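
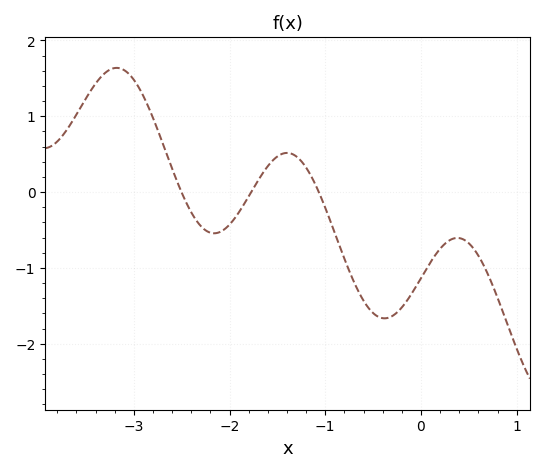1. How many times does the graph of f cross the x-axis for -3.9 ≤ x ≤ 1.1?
3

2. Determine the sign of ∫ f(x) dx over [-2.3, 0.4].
negative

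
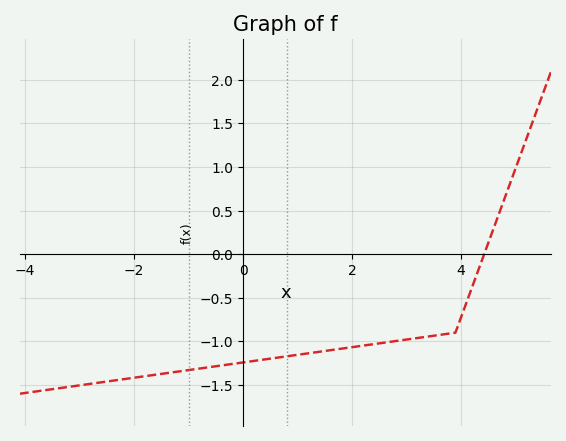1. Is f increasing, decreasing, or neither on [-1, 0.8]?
increasing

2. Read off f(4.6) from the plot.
0.294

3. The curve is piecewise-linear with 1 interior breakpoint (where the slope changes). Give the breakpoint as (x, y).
(3.9, -0.9)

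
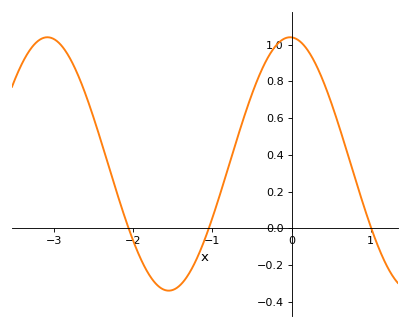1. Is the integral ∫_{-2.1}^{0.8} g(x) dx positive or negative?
positive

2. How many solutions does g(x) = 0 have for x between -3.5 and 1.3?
3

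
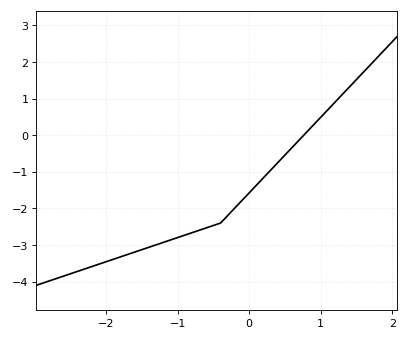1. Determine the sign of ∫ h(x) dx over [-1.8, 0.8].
negative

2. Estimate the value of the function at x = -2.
-3.5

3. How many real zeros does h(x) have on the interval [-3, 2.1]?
1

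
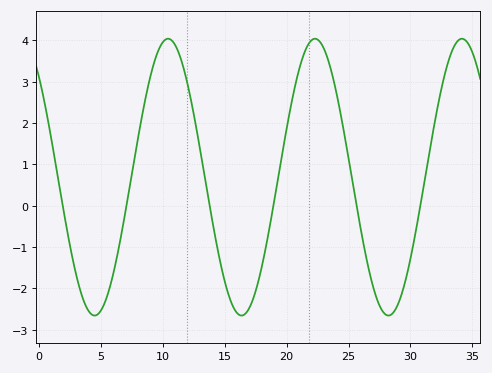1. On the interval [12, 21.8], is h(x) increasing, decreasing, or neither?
neither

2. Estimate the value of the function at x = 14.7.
-1.43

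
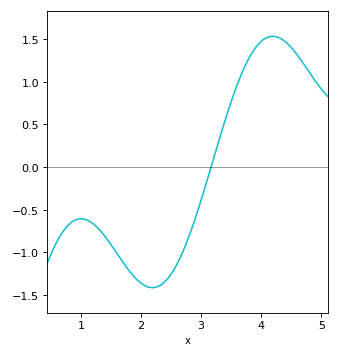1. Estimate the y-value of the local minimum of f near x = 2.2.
-1.4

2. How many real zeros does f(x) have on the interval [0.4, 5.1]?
1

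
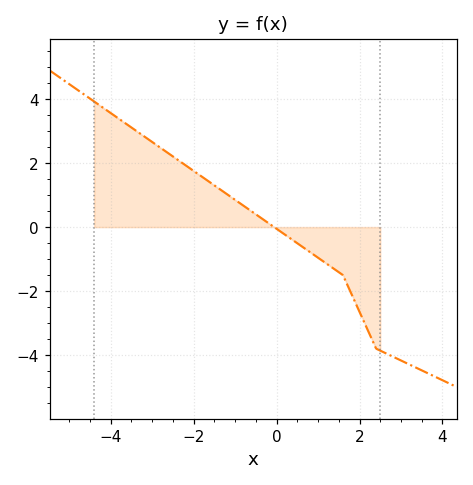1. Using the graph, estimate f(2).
-2.65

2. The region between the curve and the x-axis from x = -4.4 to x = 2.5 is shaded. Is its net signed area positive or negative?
positive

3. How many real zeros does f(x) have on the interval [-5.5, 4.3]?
1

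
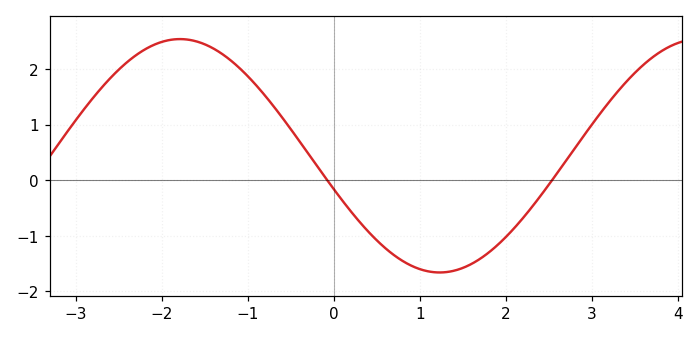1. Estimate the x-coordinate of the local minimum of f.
1.2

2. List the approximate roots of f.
-0.1, 2.5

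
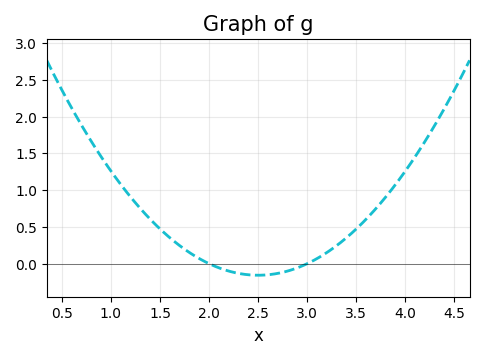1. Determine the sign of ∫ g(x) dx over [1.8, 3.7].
positive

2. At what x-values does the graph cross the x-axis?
2, 3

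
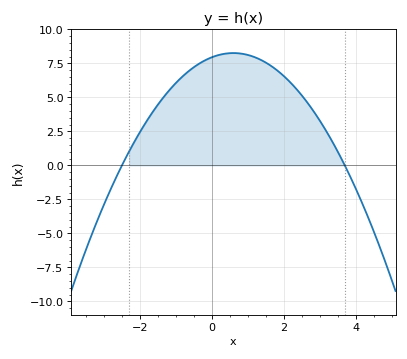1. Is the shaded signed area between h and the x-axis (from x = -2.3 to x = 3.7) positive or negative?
positive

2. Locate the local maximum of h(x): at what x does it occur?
0.6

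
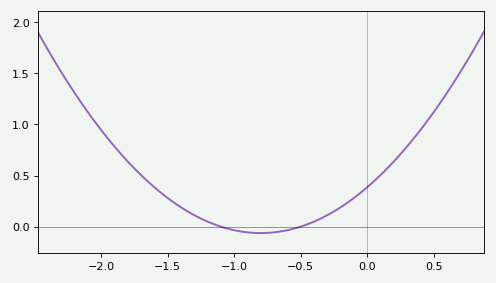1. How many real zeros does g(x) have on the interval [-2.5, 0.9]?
2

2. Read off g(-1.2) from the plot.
0.05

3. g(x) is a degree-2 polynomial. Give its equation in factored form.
y = 0.7(x + 1.1)(x + 0.5)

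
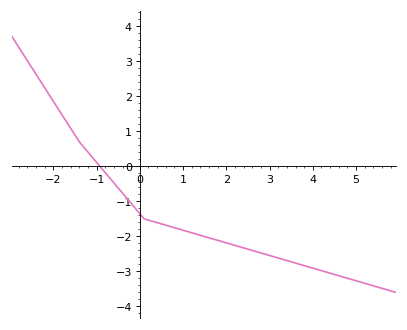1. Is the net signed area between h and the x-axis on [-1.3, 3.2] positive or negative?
negative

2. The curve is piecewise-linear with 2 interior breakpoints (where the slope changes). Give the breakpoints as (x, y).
(-1.4, 0.7); (0.1, -1.5)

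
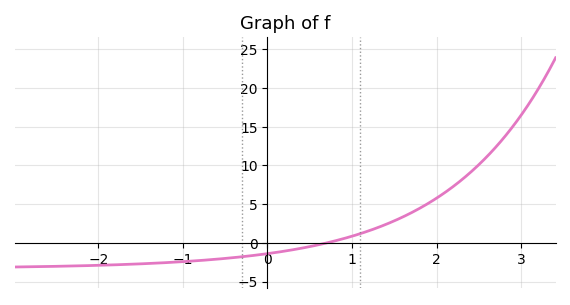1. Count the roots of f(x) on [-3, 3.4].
1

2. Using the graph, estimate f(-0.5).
-2.02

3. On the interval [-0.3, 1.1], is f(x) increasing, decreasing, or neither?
increasing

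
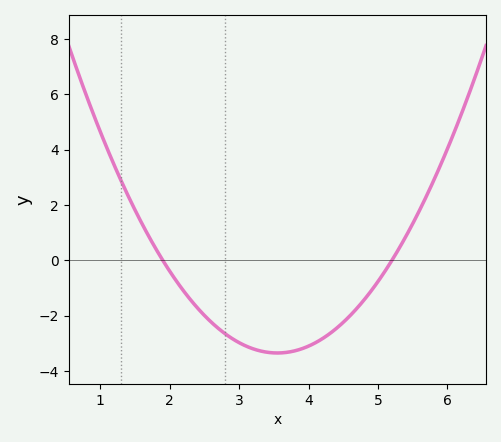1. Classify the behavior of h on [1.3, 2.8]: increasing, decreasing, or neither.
decreasing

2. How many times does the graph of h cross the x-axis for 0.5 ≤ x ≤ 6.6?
2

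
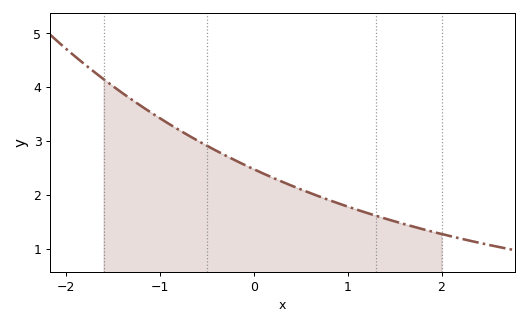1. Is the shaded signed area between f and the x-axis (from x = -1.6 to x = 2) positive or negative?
positive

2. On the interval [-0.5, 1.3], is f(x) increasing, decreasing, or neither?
decreasing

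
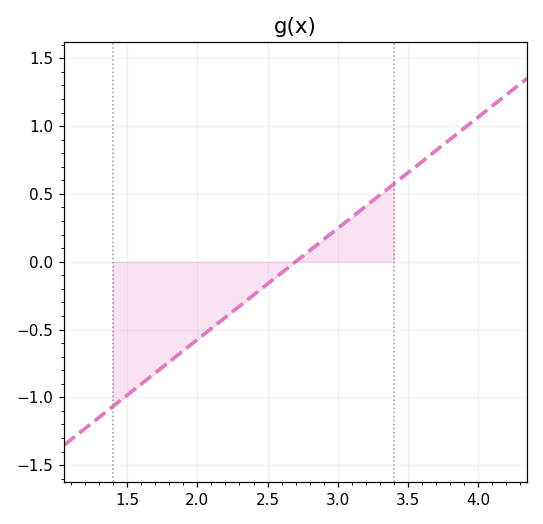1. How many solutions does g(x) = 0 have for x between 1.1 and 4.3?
1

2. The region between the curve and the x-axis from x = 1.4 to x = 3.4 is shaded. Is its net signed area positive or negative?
negative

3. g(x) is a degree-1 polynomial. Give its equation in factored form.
y = 0.82(x - 2.7)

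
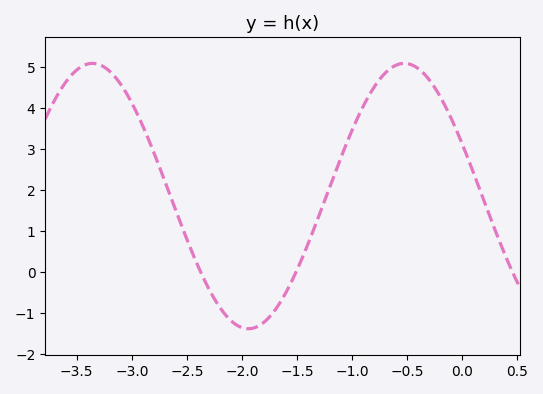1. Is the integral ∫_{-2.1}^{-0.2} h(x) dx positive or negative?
positive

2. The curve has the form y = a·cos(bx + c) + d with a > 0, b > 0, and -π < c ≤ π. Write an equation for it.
y = 3.23cos(2.2x + 1.2) + 1.85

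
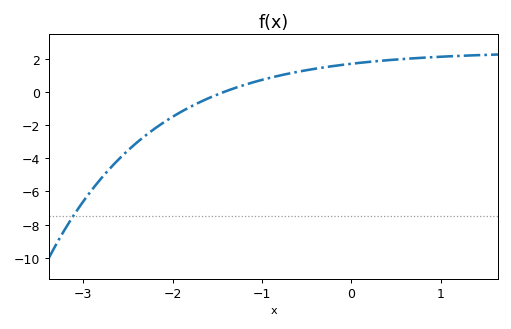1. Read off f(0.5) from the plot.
1.94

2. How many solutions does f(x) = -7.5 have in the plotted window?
1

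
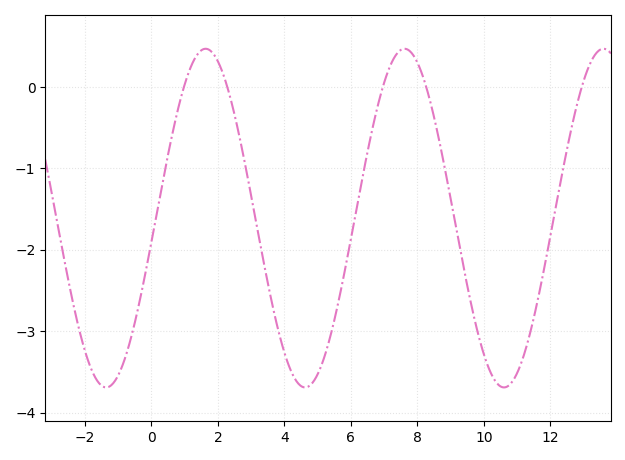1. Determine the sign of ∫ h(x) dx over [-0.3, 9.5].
negative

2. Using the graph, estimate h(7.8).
0.4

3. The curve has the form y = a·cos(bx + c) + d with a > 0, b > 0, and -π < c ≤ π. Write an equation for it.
y = 2.08cos(1.1x - 1.7) - 1.61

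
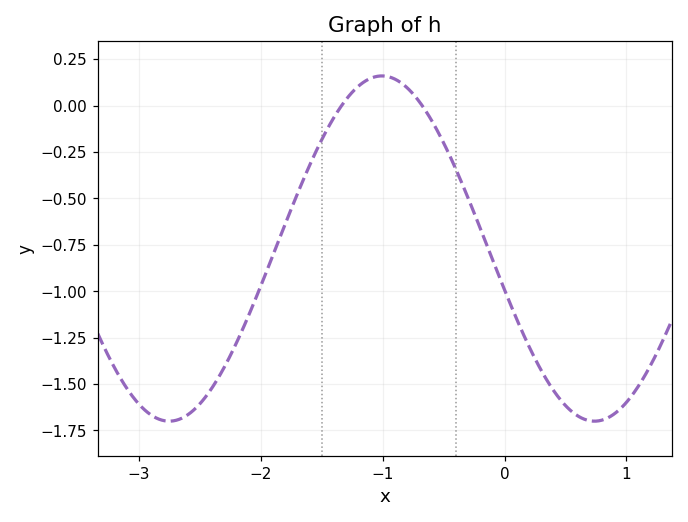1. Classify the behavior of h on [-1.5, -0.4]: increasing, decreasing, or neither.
neither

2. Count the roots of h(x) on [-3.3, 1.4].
2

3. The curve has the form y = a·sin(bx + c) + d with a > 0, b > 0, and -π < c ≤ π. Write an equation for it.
y = 0.93sin(1.8x - 2.9) - 0.77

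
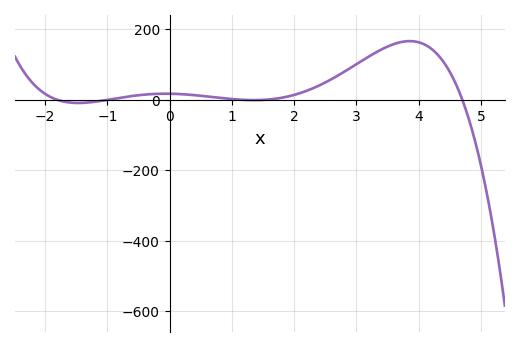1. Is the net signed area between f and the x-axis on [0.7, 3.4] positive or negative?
positive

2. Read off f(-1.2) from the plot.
-5.28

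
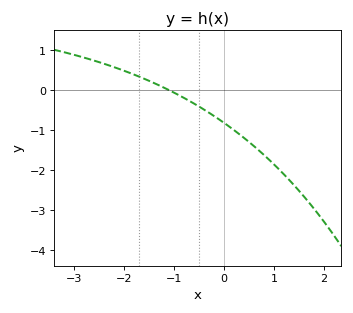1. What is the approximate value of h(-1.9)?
0.443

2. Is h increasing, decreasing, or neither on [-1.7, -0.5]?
decreasing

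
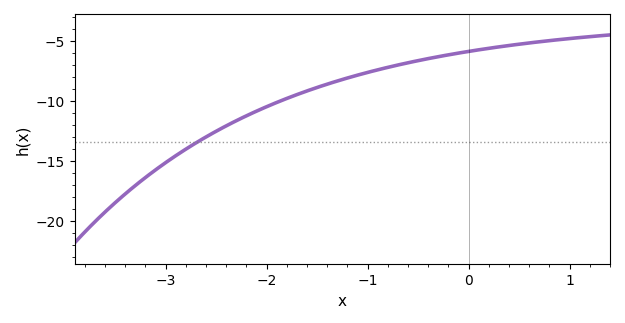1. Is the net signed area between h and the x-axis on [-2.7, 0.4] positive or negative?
negative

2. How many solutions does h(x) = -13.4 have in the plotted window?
1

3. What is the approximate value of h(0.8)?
-5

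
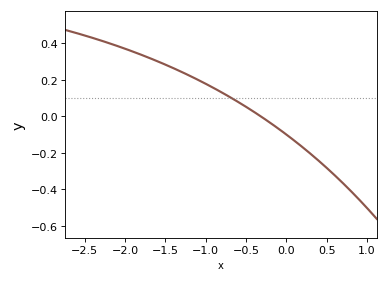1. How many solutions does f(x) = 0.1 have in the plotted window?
1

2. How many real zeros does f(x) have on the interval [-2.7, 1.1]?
1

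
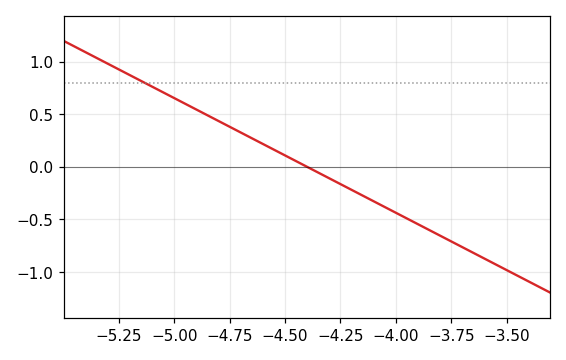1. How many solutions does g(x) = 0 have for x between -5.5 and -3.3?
1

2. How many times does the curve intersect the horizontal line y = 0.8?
1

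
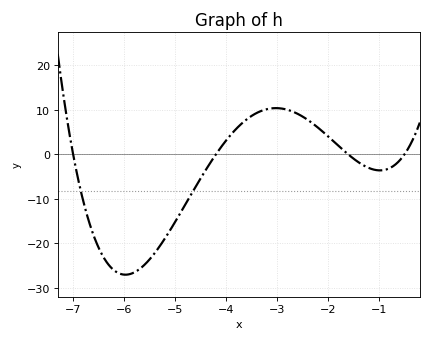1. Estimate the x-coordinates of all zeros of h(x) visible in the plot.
-7, -4.2, -1.6, -0.5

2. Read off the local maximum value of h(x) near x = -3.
10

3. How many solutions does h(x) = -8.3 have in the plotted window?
2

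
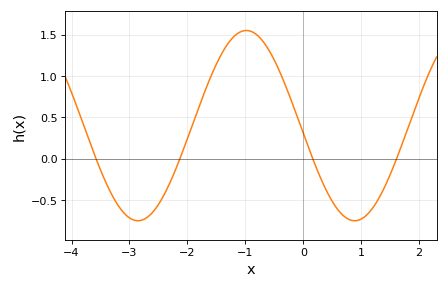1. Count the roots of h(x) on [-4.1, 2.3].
4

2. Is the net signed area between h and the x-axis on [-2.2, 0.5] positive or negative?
positive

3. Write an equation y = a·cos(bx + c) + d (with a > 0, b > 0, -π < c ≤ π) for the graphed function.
y = 1.15cos(1.7x + 1.7) + 0.4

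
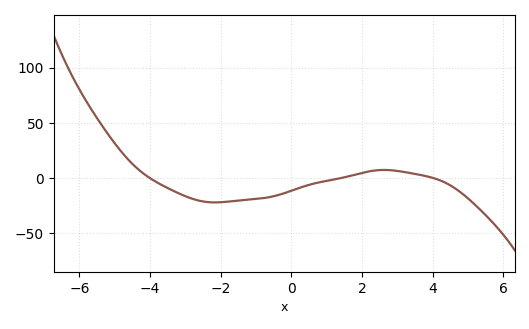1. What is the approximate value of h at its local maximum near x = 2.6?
5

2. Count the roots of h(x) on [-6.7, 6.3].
3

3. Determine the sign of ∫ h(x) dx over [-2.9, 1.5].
negative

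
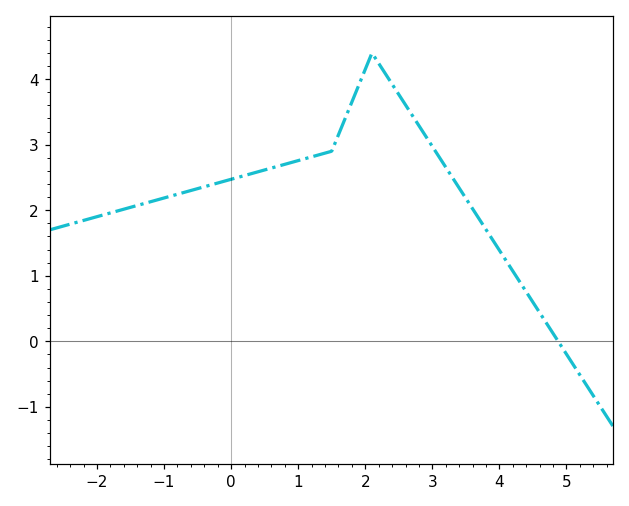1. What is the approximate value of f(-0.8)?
2.24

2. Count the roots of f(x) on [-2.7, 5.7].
1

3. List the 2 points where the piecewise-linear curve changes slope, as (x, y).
(1.5, 2.9); (2.1, 4.4)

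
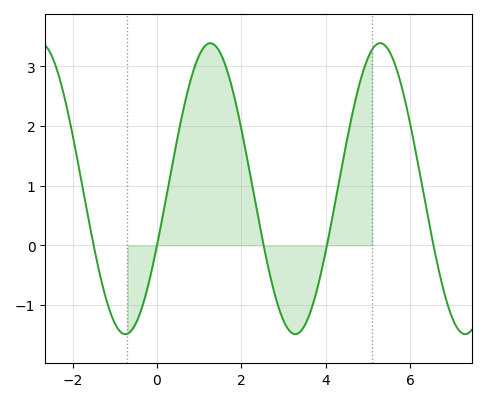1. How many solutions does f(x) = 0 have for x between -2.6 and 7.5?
5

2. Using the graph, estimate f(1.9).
2.28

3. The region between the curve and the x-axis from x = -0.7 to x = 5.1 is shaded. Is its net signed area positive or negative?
positive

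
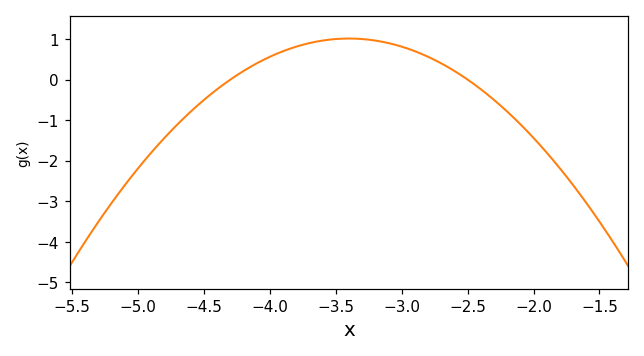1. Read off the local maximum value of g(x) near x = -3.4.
1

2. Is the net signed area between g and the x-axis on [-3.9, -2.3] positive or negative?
positive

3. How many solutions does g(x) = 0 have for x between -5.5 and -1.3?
2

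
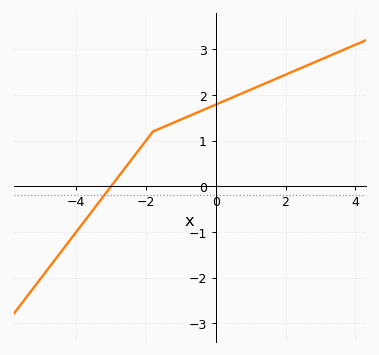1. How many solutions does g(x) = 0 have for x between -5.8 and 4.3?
1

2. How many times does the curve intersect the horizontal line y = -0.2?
1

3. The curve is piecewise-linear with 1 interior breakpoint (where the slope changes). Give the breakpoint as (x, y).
(-1.8, 1.2)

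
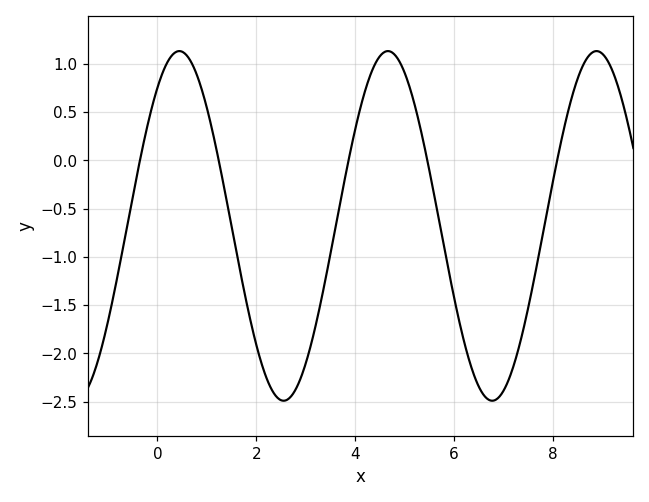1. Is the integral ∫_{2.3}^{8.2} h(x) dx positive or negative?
negative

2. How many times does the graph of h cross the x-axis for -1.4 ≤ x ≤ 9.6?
5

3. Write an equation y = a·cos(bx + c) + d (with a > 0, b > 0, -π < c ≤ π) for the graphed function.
y = 1.81cos(1.5x - 0.66) - 0.68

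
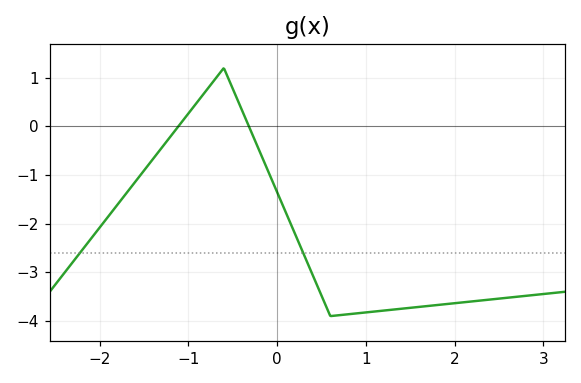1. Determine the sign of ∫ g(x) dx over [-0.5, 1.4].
negative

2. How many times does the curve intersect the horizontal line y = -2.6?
2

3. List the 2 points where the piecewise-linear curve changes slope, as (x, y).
(-0.6, 1.2); (0.6, -3.9)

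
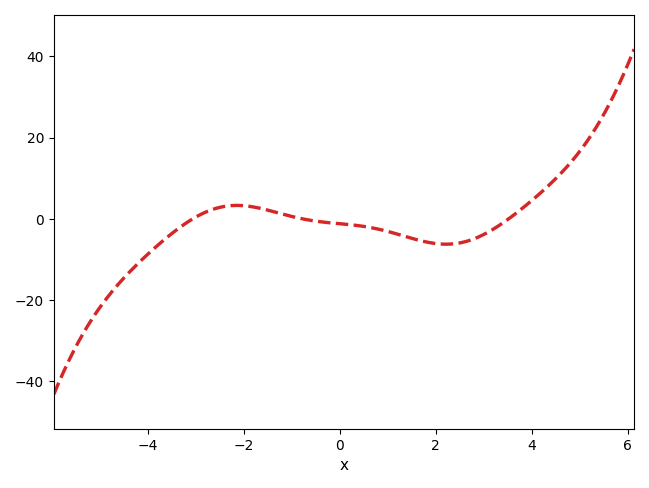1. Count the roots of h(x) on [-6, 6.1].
3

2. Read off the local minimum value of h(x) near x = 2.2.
-6.25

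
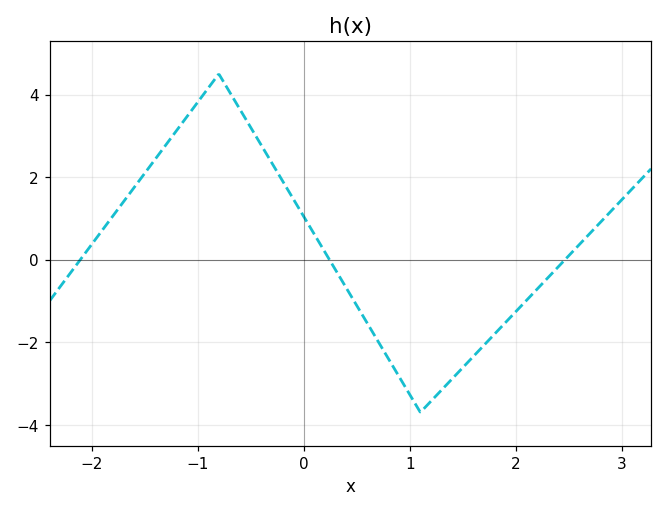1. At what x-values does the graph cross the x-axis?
-2.1, 0.2, 2.5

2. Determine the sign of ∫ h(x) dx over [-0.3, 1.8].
negative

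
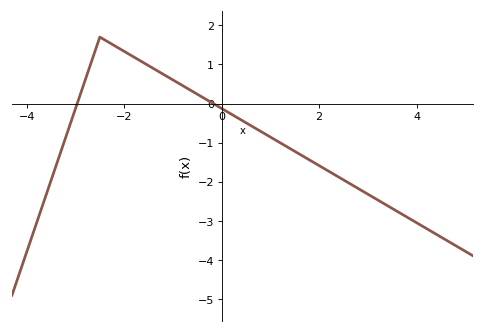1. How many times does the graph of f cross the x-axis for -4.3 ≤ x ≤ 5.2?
2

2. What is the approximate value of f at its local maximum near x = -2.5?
1.7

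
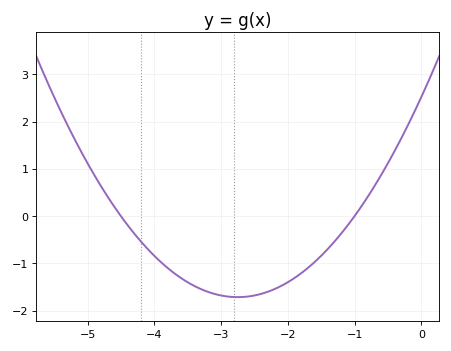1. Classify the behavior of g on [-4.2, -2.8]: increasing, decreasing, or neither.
decreasing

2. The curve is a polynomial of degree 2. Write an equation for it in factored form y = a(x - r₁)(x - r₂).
y = 0.56(x + 4.5)(x + 1)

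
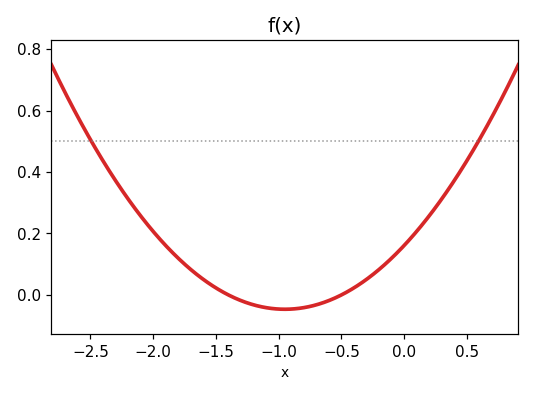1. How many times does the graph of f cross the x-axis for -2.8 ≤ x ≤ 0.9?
2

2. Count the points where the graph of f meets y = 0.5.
2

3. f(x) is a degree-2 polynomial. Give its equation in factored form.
y = 0.23(x + 1.4)(x + 0.5)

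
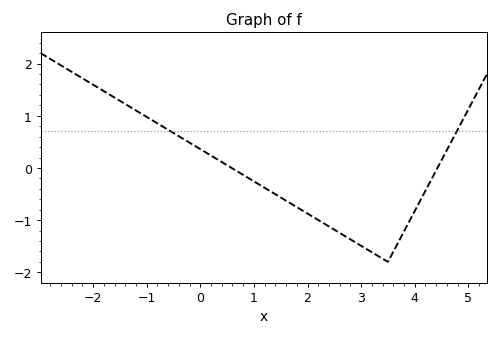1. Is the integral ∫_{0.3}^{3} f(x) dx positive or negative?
negative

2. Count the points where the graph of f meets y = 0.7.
2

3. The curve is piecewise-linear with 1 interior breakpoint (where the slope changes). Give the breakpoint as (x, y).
(3.5, -1.8)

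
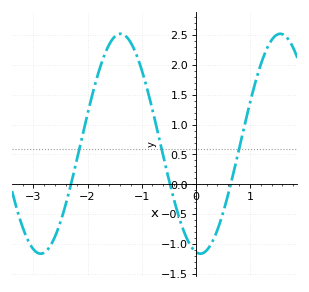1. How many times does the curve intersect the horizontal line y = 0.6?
3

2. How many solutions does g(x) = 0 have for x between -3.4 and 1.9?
3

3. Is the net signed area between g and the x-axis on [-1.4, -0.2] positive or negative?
positive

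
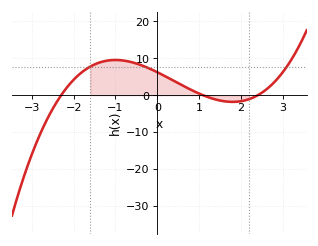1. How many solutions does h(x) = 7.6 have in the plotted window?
3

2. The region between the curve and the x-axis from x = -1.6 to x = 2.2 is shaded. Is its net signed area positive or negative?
positive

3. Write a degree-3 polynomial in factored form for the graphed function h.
y = 1.03(x + 2.3)(x - 1.1)(x - 2.4)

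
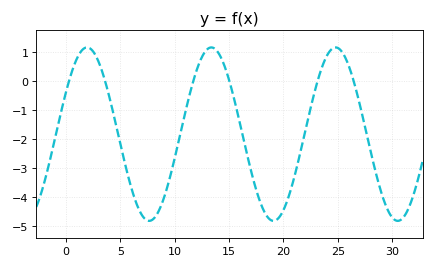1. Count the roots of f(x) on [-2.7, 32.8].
6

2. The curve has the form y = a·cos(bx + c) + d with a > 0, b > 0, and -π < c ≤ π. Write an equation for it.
y = 2.99cos(0.55x - 1.1) - 1.82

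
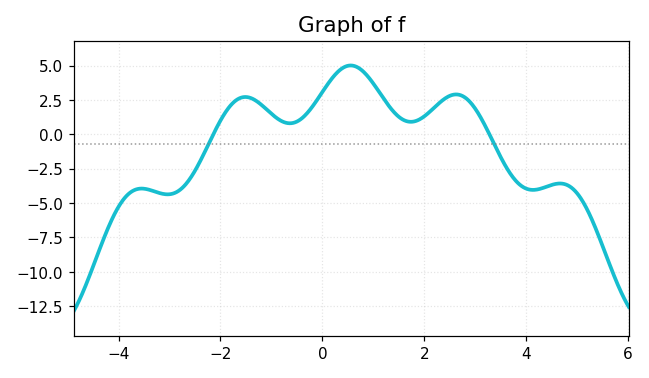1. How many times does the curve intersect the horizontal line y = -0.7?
2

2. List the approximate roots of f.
-2.2, 3.2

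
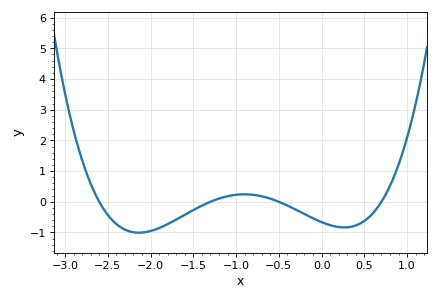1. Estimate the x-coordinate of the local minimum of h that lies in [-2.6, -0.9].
-2.14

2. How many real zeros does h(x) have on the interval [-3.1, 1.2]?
4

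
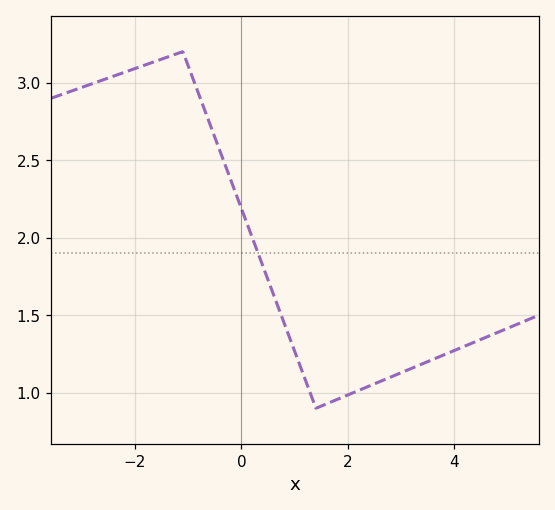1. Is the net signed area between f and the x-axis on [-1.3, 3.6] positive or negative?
positive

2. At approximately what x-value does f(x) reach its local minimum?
1.4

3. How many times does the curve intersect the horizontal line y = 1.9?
1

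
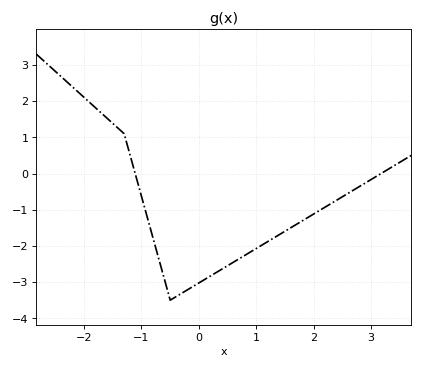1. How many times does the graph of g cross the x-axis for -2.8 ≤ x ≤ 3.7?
2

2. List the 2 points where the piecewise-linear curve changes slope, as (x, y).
(-1.3, 1.1); (-0.5, -3.5)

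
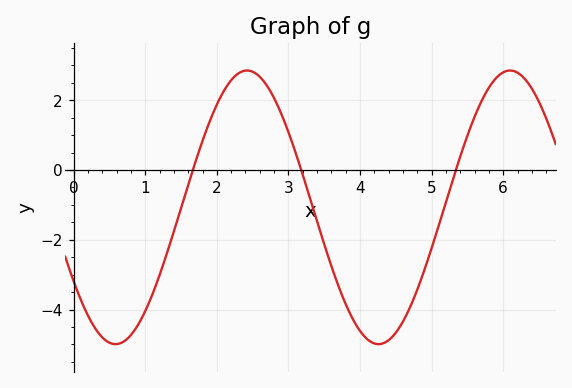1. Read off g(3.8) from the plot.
-3.84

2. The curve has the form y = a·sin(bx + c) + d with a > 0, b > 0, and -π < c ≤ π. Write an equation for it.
y = 3.92sin(1.71x - 2.57) - 1.07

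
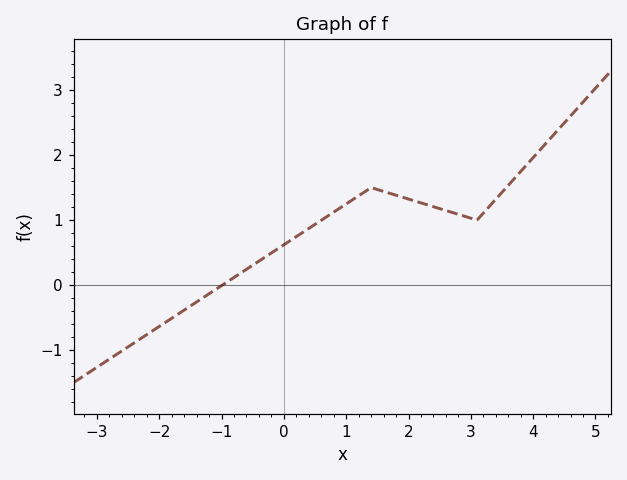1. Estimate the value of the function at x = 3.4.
1.3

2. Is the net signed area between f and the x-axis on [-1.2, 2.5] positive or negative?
positive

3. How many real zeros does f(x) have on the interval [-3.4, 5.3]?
1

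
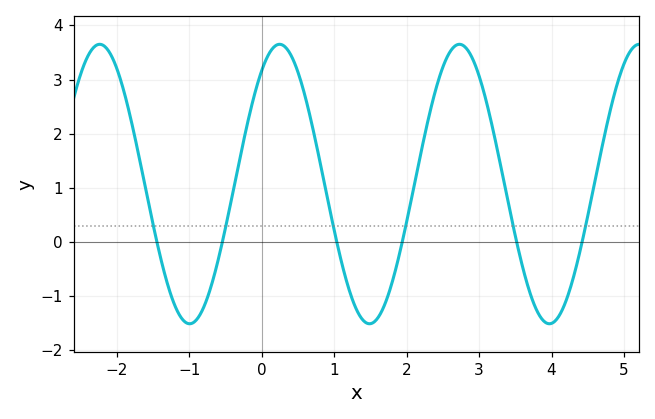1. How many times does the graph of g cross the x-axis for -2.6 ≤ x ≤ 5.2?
6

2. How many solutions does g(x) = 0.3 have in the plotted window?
6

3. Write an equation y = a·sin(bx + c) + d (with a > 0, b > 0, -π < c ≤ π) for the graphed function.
y = 2.58sin(2.53x + 0.952) + 1.07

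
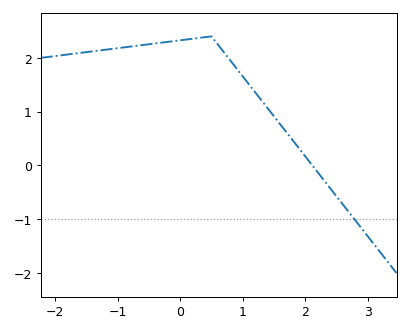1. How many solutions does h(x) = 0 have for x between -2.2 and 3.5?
1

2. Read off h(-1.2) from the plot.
2.2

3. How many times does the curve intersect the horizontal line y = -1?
1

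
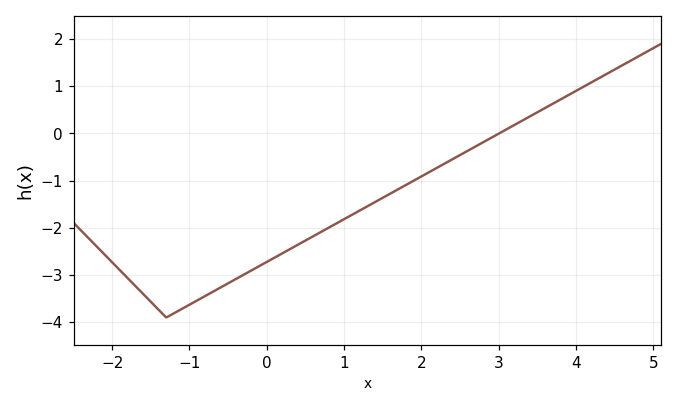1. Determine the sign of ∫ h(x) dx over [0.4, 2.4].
negative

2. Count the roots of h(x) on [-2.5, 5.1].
1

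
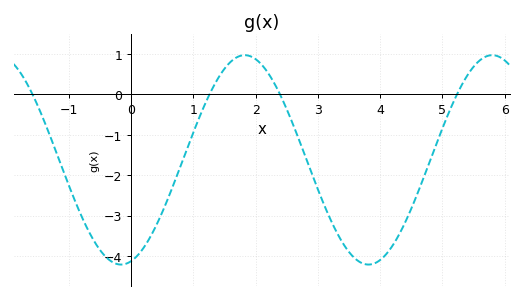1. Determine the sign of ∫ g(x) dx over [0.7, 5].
negative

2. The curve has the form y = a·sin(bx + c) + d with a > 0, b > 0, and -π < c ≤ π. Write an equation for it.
y = 2.59sin(1.58x - 1.31) - 1.62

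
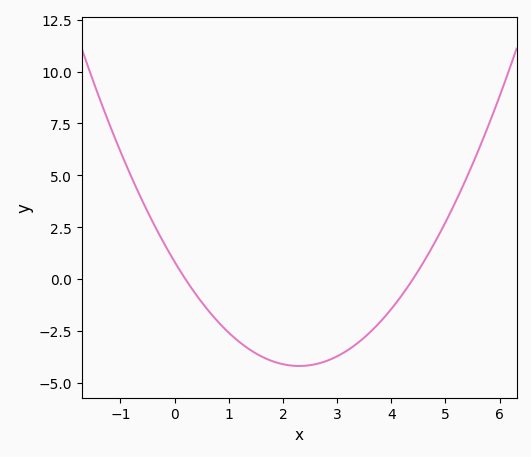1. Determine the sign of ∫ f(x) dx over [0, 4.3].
negative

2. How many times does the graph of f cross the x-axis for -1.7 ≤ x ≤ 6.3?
2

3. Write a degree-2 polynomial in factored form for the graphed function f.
y = 0.95(x - 0.2)(x - 4.4)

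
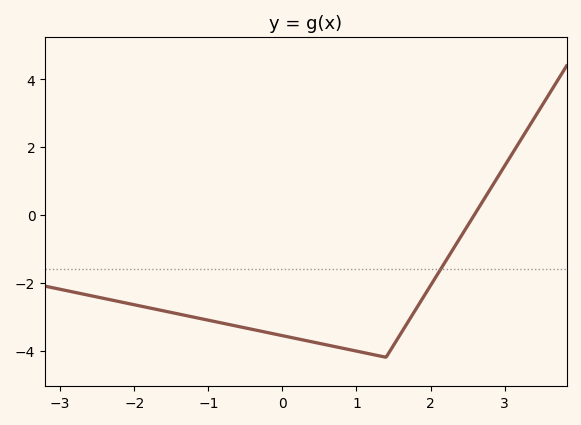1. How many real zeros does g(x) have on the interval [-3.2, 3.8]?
1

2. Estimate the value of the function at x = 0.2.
-3.65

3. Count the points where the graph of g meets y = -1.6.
1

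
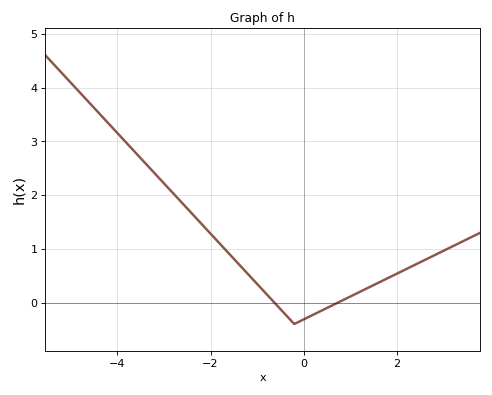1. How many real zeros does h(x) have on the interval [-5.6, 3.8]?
2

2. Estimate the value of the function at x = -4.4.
3.52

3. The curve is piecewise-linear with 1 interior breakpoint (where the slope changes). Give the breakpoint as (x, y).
(-0.2, -0.4)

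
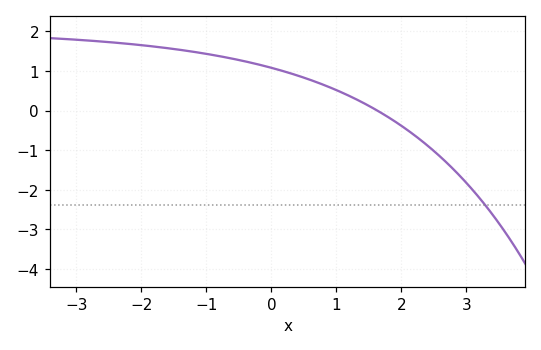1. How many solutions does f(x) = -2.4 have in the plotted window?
1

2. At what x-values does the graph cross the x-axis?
1.6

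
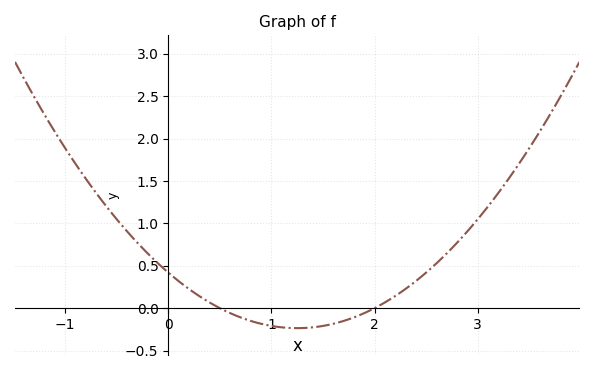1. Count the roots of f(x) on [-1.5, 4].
2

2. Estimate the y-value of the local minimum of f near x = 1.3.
-0.236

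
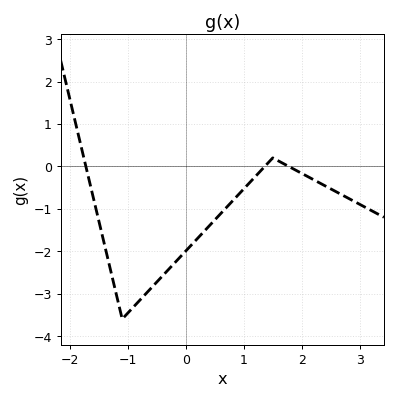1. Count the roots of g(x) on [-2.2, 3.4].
3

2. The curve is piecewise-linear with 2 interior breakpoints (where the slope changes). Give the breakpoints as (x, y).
(-1.1, -3.6); (1.5, 0.2)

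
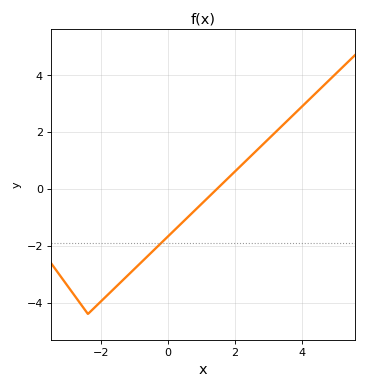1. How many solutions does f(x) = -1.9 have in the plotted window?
1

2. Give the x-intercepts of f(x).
1.47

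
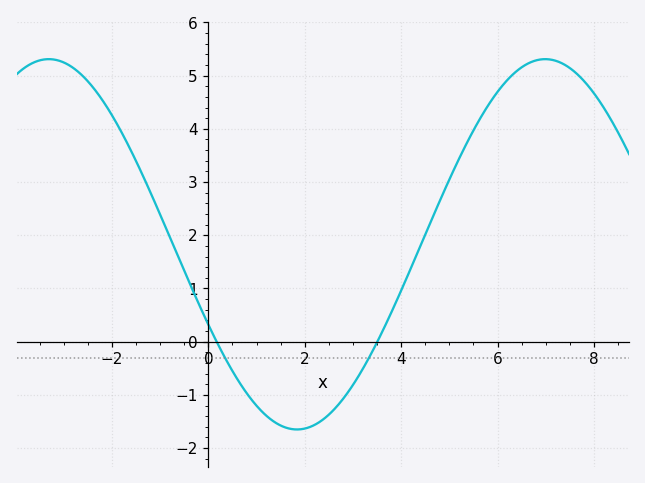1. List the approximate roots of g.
0.171, 3.51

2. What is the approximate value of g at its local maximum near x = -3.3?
5.31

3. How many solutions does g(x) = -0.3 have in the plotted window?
2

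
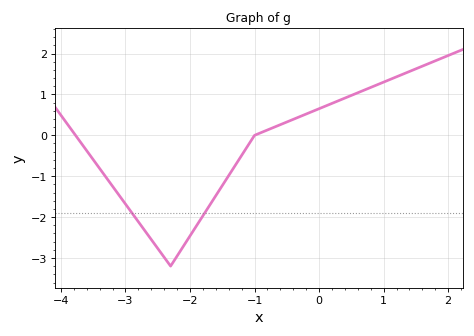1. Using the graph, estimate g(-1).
0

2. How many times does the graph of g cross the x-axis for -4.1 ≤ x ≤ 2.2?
2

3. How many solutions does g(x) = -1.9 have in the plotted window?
2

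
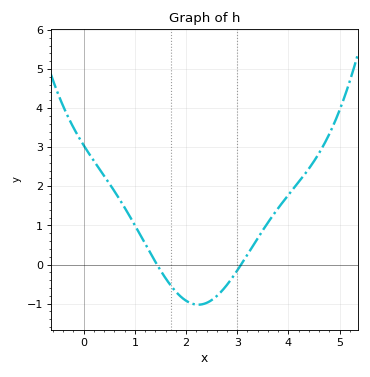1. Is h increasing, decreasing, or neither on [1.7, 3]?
neither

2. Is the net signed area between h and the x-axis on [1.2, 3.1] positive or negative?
negative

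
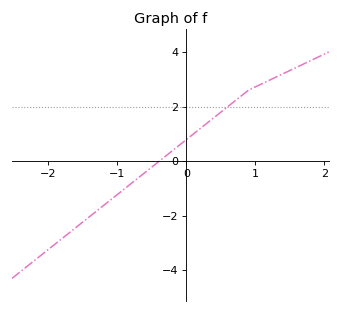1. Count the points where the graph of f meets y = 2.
1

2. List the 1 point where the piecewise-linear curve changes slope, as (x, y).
(0.9, 2.6)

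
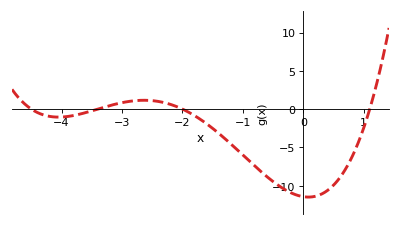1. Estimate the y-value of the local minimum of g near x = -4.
-1.05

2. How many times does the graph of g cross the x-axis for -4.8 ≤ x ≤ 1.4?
4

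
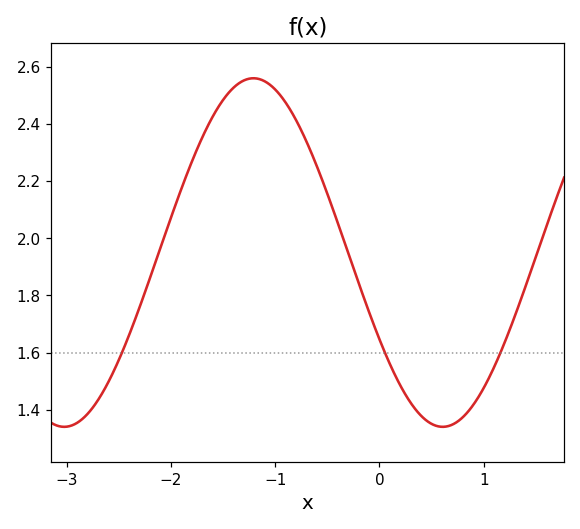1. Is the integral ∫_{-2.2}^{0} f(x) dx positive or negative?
positive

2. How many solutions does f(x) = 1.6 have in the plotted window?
3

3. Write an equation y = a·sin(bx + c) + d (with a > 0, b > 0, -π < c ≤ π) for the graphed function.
y = 0.61sin(1.73x - 2.62) + 1.95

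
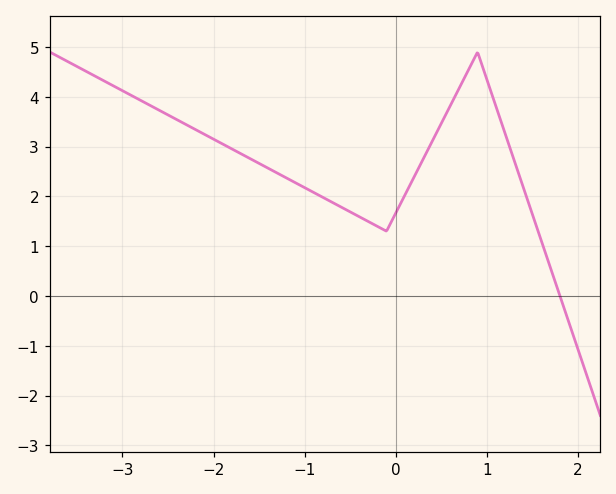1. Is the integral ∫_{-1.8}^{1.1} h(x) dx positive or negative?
positive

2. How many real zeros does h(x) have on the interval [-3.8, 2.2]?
1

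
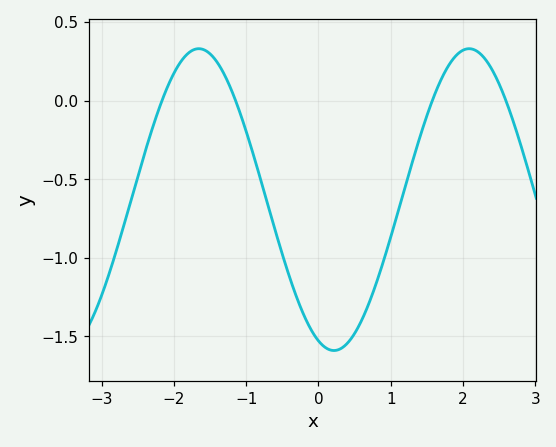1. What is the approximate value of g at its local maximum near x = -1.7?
0.33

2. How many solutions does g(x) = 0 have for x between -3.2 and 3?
4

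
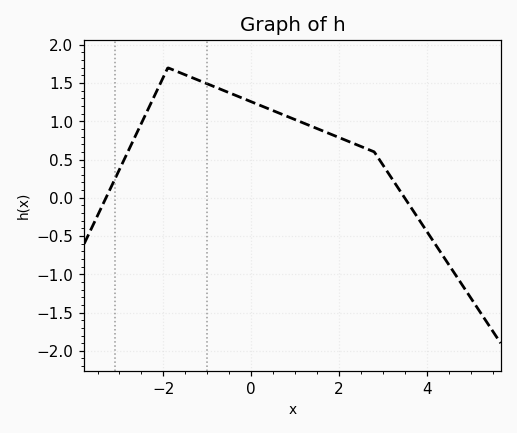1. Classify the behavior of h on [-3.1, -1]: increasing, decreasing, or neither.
neither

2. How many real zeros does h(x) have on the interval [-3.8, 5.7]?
2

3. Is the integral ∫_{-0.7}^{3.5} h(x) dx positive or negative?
positive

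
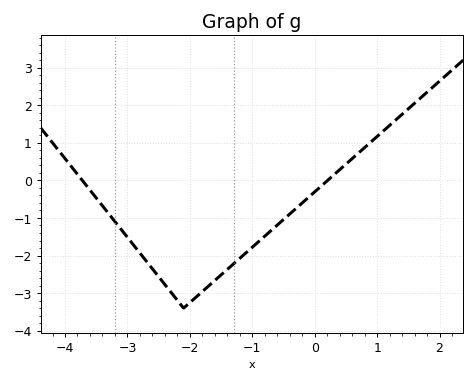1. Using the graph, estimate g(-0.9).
-1.63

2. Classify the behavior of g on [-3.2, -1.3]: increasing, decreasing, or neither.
neither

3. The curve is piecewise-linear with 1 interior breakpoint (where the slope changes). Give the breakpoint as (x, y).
(-2.1, -3.4)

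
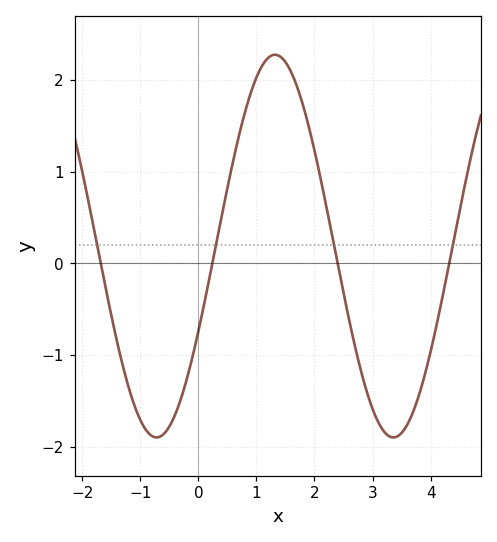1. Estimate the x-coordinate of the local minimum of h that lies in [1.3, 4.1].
3.4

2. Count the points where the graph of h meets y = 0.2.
4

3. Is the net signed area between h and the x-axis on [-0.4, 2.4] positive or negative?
positive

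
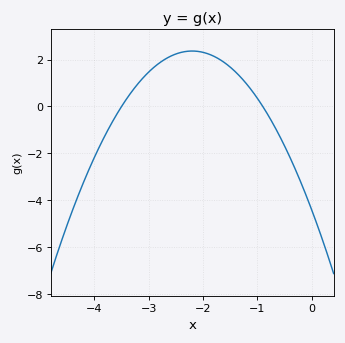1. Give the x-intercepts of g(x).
-3.5, -0.9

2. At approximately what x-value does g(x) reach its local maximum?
-2.2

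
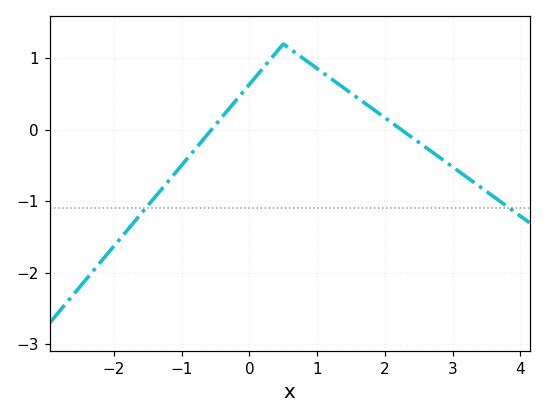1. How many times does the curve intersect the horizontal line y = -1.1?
2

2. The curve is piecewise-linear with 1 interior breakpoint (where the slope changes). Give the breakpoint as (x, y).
(0.5, 1.2)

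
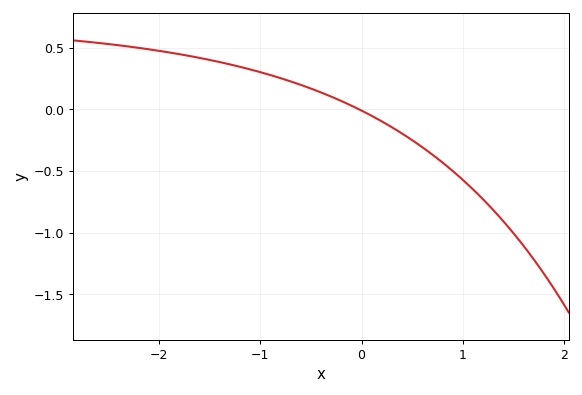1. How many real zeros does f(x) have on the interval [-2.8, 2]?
1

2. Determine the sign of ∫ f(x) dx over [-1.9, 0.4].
positive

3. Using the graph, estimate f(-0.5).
0.169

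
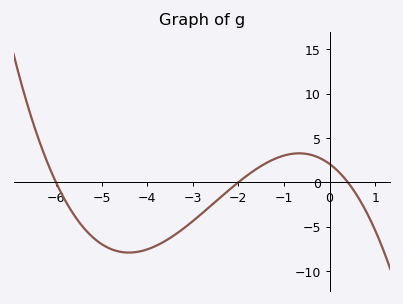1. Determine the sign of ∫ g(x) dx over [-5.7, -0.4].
negative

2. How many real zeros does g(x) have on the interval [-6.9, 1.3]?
3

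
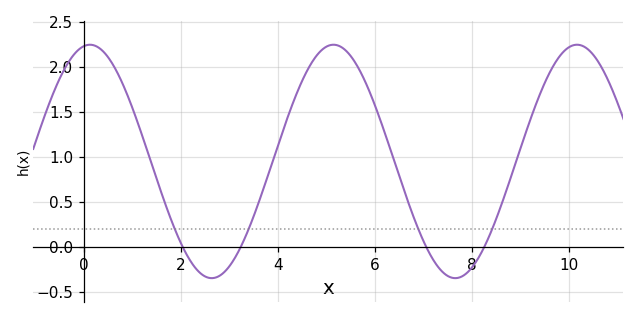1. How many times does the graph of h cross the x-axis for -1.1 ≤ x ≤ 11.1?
4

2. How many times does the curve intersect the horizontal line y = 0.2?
4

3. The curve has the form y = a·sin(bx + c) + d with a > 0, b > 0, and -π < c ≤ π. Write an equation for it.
y = 1.3sin(1.2x + 1.4) + 0.95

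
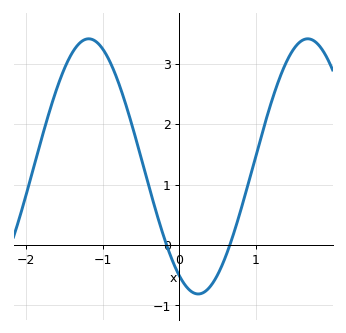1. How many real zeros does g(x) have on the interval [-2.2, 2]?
2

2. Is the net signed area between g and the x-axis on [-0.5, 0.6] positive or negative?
negative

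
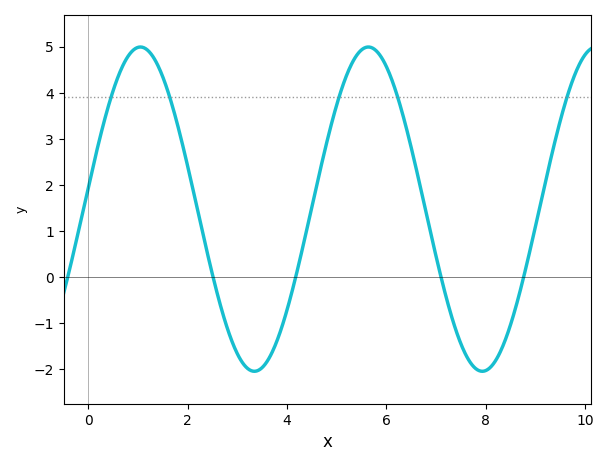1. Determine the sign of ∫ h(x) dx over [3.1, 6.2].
positive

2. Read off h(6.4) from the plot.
3.24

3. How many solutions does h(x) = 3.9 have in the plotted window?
5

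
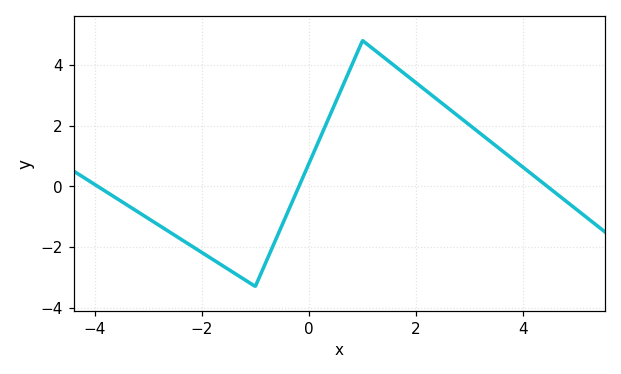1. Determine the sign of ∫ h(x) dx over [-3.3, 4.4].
positive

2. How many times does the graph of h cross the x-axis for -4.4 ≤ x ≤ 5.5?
3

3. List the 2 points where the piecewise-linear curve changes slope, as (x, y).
(-1, -3.3); (1, 4.8)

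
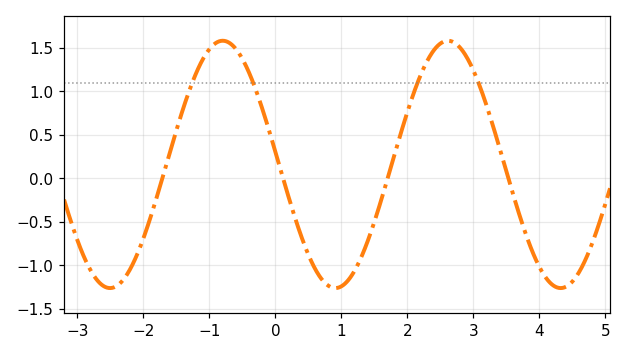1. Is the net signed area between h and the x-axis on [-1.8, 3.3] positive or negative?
positive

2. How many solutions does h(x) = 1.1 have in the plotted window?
4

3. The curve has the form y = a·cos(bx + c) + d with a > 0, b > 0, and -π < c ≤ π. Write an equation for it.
y = 1.42cos(1.84x + 1.47) + 0.16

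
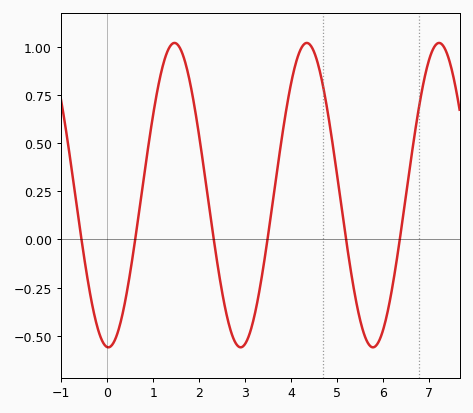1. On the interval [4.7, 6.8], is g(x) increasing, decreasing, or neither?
neither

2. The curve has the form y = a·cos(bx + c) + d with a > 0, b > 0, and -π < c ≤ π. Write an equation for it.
y = 0.79cos(2.2x + 3.1) + 0.23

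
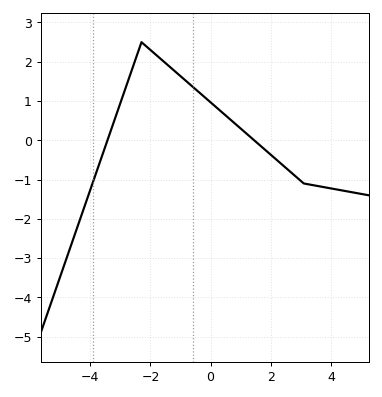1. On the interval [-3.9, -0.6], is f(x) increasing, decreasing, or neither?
neither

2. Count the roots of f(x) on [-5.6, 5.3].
2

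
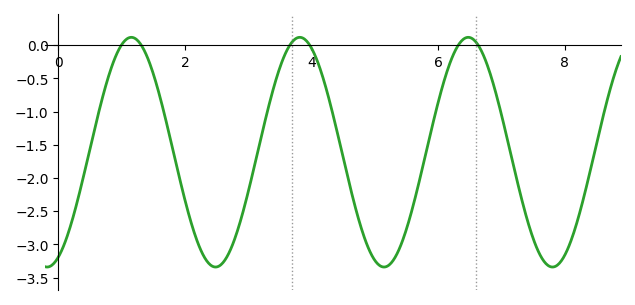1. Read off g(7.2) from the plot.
-1.85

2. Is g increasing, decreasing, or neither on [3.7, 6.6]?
neither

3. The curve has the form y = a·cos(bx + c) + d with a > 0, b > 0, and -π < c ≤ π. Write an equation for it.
y = 1.73cos(2.4x - 2.7) - 1.61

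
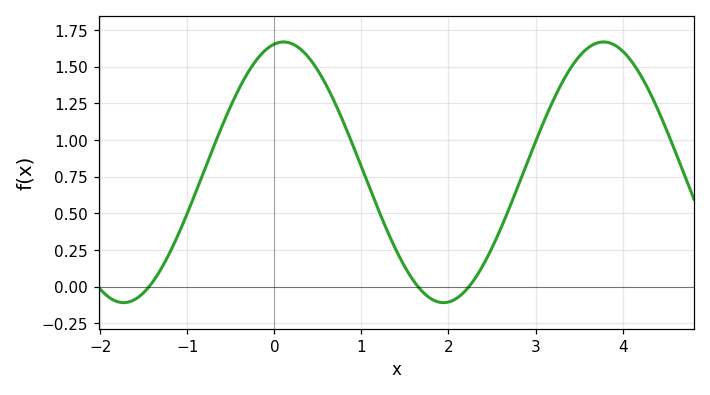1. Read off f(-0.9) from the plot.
0.648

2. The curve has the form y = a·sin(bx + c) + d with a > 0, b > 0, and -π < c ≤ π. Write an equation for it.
y = 0.89sin(1.71x + 1.39) + 0.78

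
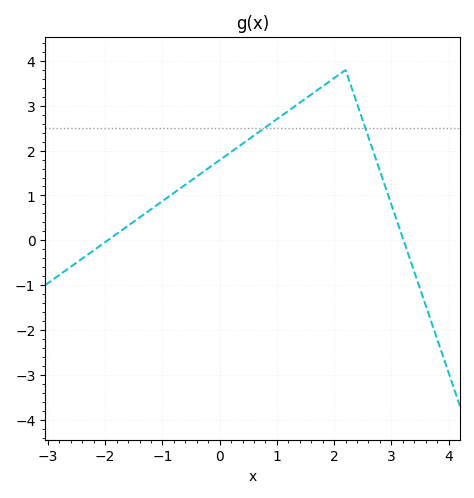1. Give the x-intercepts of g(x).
-1.95, 3.21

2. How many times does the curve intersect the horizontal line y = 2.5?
2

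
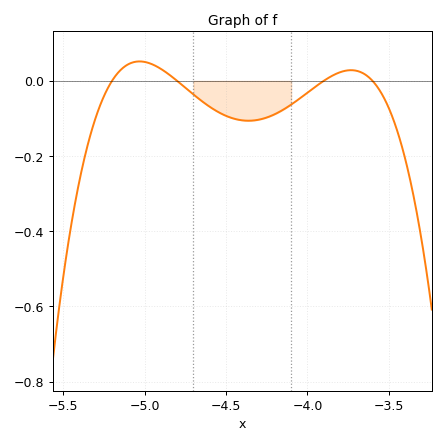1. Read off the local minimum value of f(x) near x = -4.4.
-0.106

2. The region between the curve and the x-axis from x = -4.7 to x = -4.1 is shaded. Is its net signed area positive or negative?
negative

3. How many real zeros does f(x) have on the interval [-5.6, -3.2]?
4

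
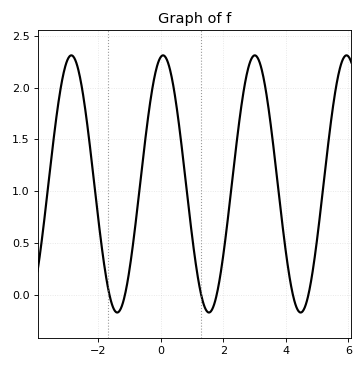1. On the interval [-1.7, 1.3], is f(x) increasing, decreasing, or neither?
neither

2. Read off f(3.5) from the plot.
1.68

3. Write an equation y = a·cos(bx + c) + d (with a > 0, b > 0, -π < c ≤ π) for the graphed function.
y = 1.24cos(2.14x - 0.152) + 1.07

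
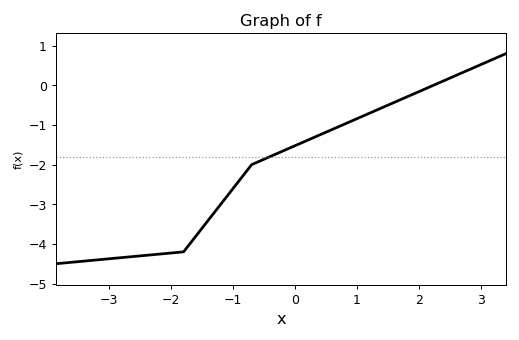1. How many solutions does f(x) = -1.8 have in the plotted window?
1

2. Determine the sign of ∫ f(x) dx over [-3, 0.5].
negative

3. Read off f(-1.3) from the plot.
-3.2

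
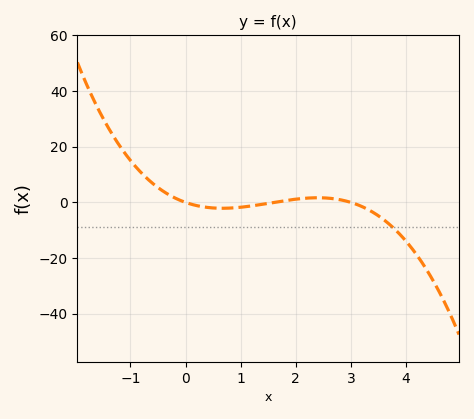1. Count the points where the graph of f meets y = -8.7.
1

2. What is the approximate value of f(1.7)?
0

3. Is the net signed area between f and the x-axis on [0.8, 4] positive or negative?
negative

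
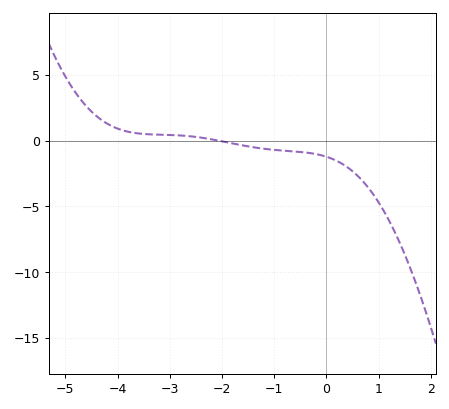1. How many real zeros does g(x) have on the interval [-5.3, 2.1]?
1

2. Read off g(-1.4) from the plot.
-0.504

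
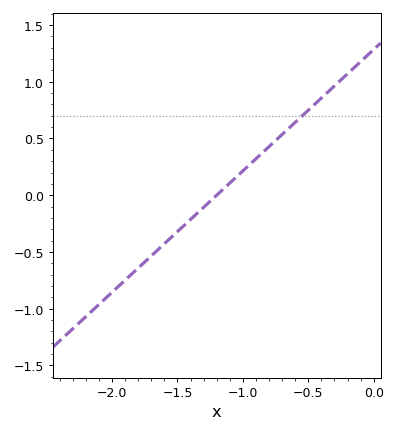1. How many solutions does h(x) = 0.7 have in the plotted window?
1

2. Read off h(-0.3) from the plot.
0.95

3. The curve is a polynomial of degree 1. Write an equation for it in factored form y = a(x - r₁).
y = 1.07(x + 1.2)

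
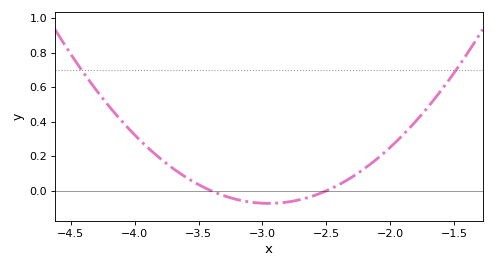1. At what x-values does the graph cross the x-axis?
-3.4, -2.5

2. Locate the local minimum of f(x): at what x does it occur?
-2.95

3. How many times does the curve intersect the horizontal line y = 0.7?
2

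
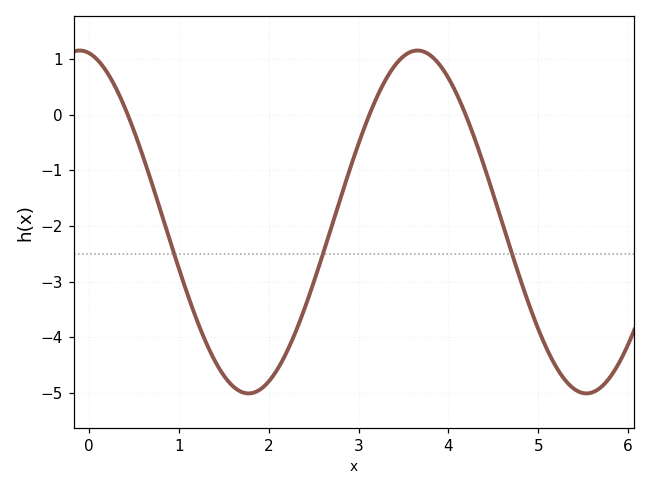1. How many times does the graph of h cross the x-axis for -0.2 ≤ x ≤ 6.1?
3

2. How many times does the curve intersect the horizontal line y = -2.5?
3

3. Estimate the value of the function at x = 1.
-2.8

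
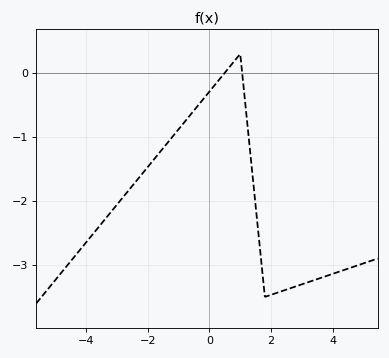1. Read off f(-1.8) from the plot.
-1.35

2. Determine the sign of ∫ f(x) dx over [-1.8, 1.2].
negative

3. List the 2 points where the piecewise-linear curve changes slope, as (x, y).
(1, 0.3); (1.8, -3.5)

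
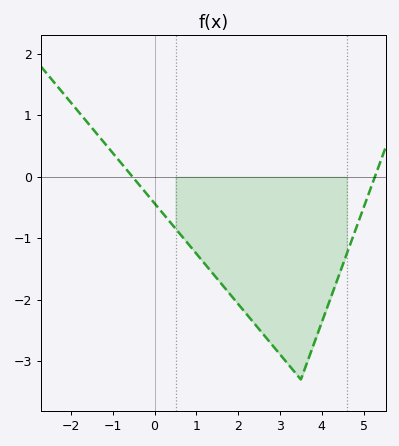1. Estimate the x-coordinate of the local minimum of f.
3.5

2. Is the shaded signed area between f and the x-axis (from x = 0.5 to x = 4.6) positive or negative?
negative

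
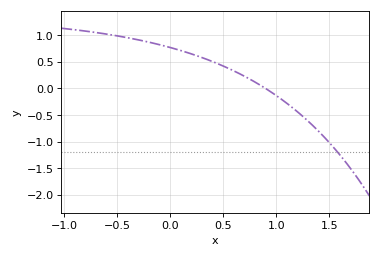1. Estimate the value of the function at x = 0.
0.77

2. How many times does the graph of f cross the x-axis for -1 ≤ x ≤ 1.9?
1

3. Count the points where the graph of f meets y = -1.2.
1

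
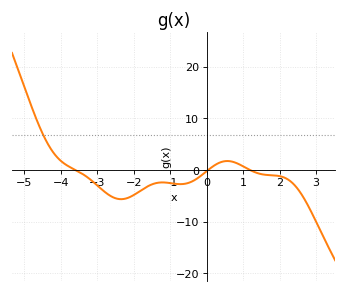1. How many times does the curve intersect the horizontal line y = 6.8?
1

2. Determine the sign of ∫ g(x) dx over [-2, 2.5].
negative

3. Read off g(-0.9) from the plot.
-2.63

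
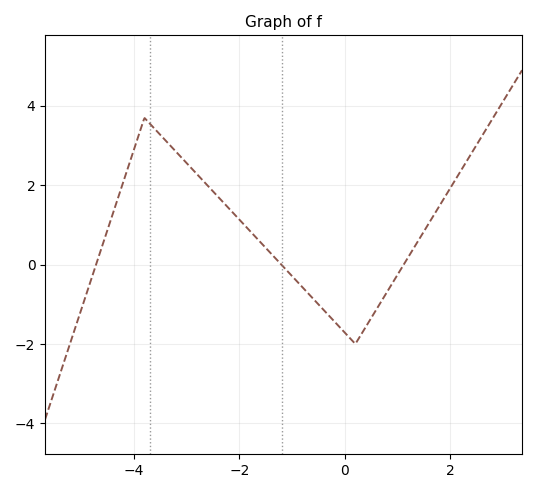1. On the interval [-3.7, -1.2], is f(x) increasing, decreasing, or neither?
decreasing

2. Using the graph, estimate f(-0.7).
-0.717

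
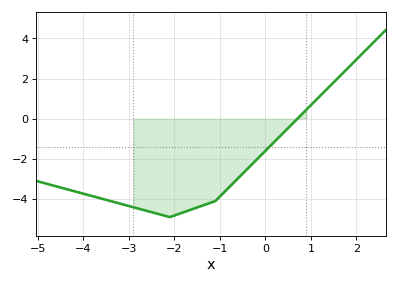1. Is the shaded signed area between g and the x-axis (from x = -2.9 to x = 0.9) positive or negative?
negative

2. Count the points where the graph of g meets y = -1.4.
1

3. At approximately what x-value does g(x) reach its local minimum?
-2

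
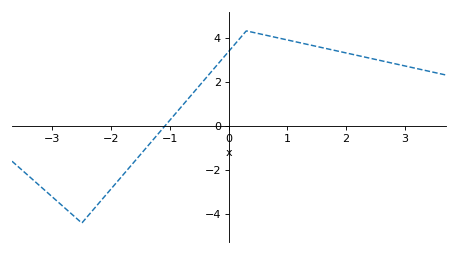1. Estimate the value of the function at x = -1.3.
-0.6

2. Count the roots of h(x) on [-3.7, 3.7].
1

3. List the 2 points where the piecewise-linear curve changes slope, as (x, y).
(-2.5, -4.4); (0.3, 4.3)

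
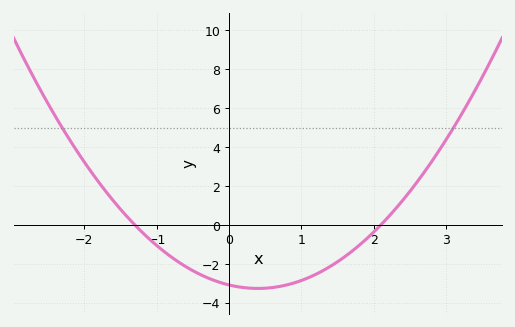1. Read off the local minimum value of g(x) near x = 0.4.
-3.27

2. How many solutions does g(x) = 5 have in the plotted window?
2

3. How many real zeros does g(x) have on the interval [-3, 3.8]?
2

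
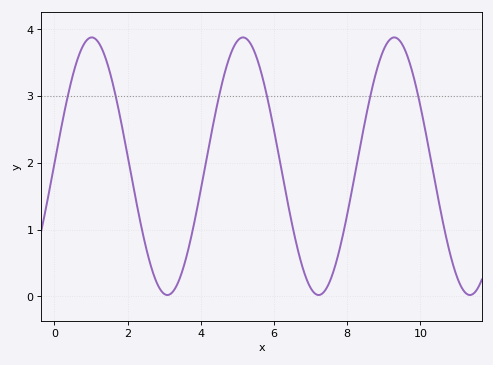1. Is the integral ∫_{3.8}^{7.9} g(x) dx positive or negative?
positive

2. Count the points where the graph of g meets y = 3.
6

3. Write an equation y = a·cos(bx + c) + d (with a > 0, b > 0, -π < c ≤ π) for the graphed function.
y = 1.93cos(1.5x - 1.6) + 1.95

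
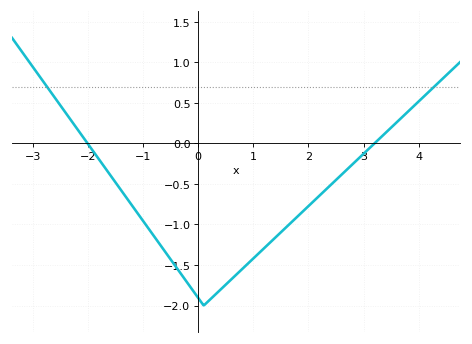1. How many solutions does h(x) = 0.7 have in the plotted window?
2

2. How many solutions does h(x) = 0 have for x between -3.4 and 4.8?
2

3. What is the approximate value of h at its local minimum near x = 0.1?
-2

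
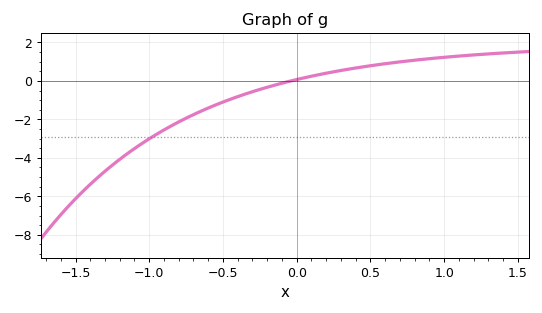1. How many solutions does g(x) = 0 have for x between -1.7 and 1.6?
1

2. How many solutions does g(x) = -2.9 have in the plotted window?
1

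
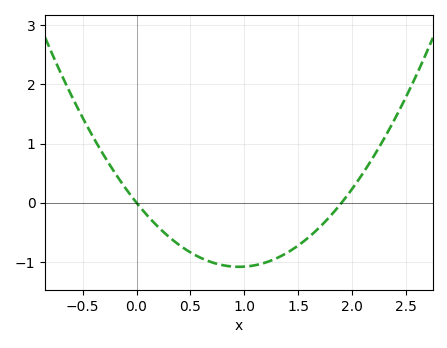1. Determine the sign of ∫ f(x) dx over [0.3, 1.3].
negative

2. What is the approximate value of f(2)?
0.24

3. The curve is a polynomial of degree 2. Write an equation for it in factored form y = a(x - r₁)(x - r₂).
y = 1.2(x - 0)(x - 1.9)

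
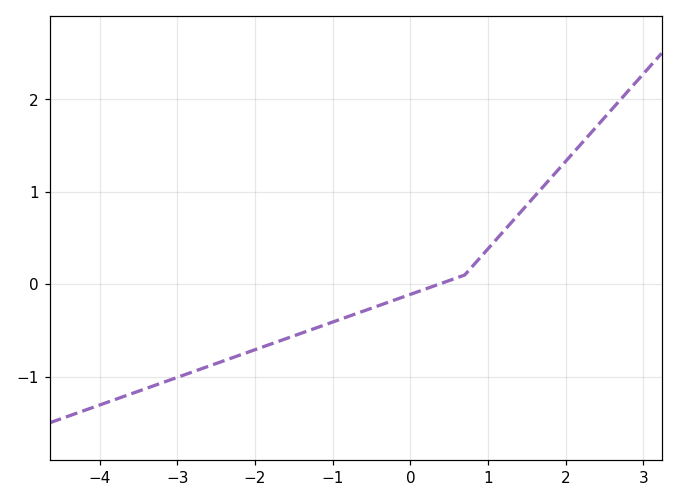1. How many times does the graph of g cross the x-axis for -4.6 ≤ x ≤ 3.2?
1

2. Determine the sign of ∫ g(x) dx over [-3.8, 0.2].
negative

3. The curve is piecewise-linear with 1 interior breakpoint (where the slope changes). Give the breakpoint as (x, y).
(0.7, 0.1)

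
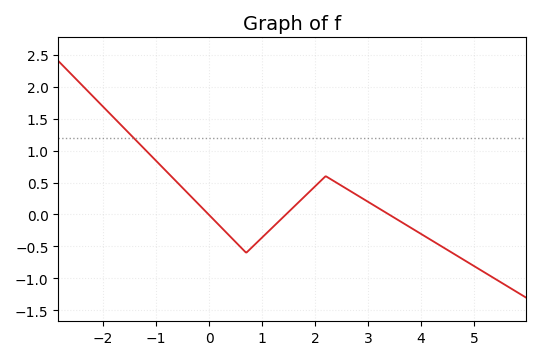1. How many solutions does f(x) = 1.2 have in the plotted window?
1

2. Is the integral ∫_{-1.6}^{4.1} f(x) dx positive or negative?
positive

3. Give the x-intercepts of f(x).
0, 1.4, 3.4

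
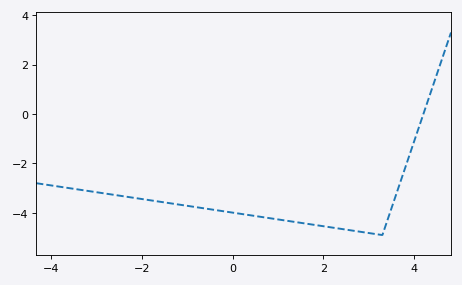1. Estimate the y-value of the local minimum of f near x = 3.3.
-4.9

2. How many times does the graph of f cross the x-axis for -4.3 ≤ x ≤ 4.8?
1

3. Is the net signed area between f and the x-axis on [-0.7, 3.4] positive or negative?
negative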